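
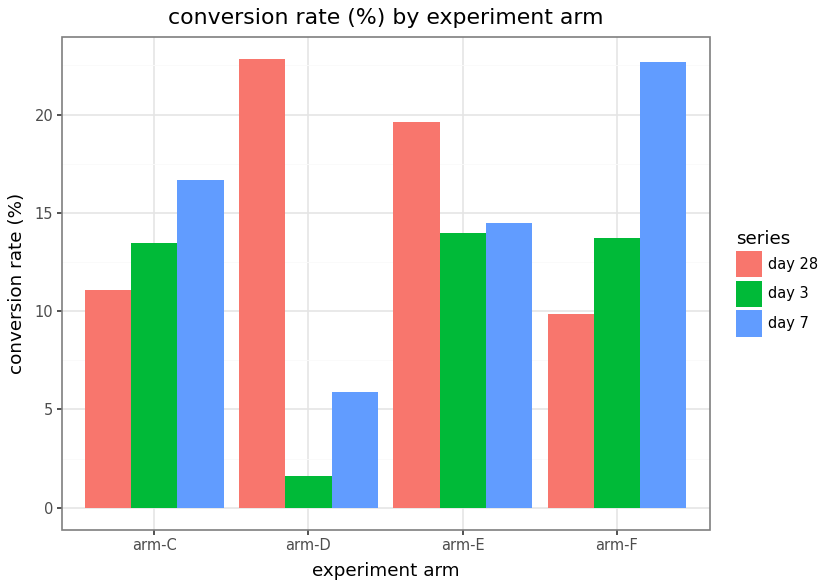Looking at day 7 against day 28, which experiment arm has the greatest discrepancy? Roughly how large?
arm-D: day 7 ≈ 6, day 28 ≈ 22 → gap ≈ 16. Next-largest (arm-F) is only ≈ 12.

arm-D, ≈ 16 %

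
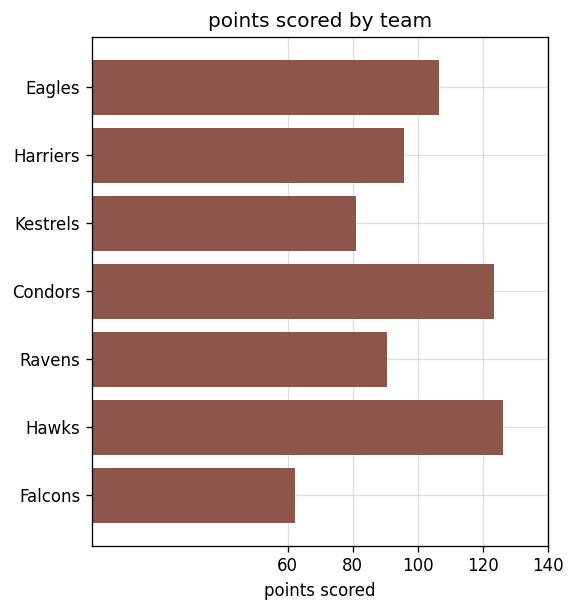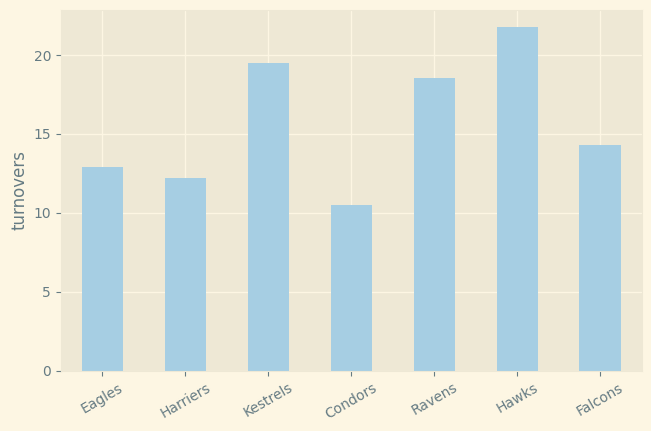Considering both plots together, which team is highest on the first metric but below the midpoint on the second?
Chart 2 median turnovers ≈ 14; below-median teams: Eagles, Harriers, Condors. Among those, Condors has the highest points scored (≈ 120).

Condors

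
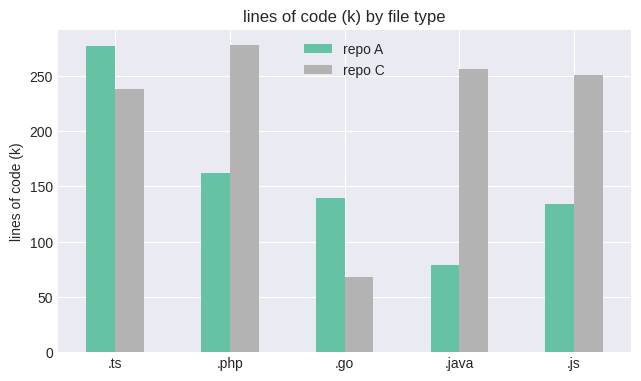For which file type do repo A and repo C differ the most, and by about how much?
.java: repo A ≈ 75, repo C ≈ 250 → gap ≈ 175. Next-largest (.js) is only ≈ 125.

.java, ≈ 175 k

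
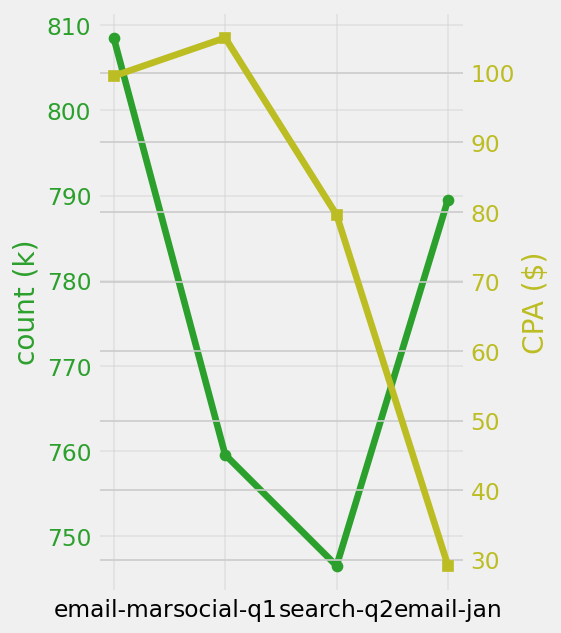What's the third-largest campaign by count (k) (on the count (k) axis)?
Top 4 (on the count (k) axis): email-mar ≈ 810, email-jan ≈ 790, social-q1 ≈ 760, search-q2 ≈ 750.

social-q1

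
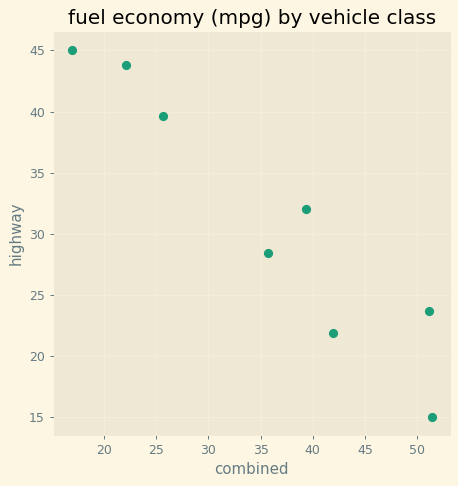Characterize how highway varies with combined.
Points are negatively correlated; strong (|r| ≈ 1.0).

negative, strong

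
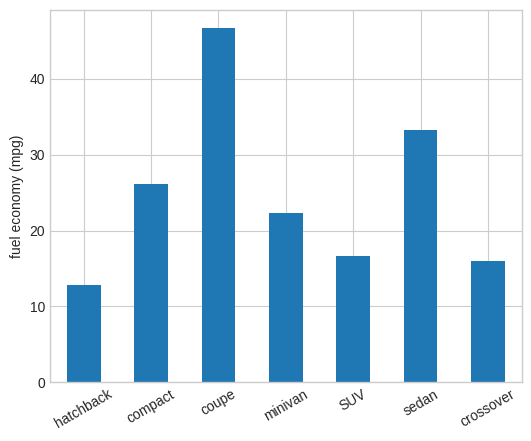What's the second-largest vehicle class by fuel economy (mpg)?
Top 3: coupe ≈ 45, sedan ≈ 35, compact ≈ 25.

sedan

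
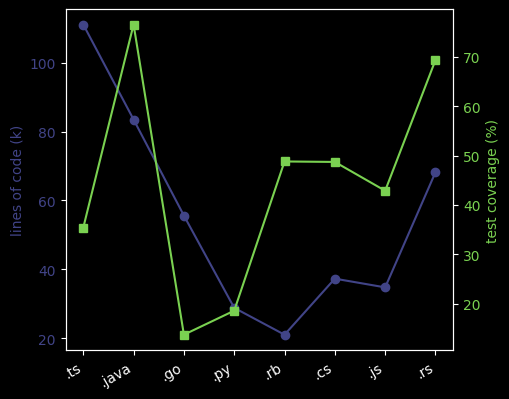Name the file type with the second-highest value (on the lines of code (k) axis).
.java

Top 3 (on the lines of code (k) axis): .ts ≈ 110, .java ≈ 80, .rs ≈ 70.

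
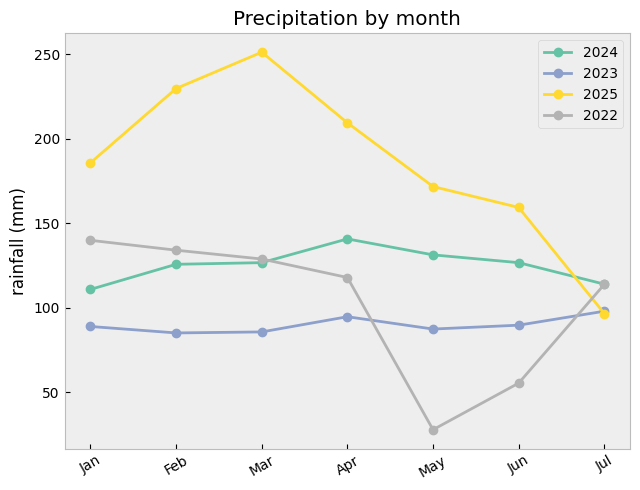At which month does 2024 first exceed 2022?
Mar: 2024 ≈ 120 vs 2022 ≈ 120 (not yet); Apr: 2024 ≈ 140 vs 2022 ≈ 120 (first crossover).

Apr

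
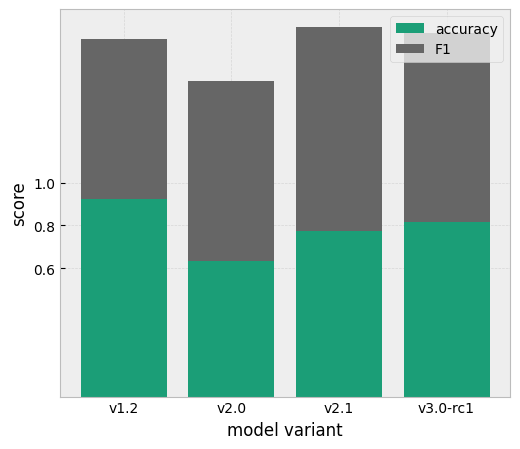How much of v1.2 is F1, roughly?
≈ 0.6

F1 top ≈ 1.6, bottom ≈ 1.0; segment ≈ 0.6.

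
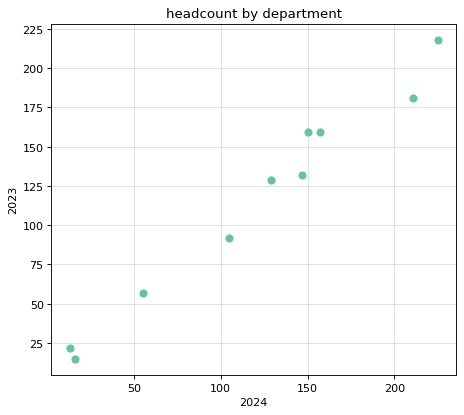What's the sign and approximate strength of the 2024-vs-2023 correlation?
positive, strong

Points are positively correlated; strong (|r| ≈ 1.0).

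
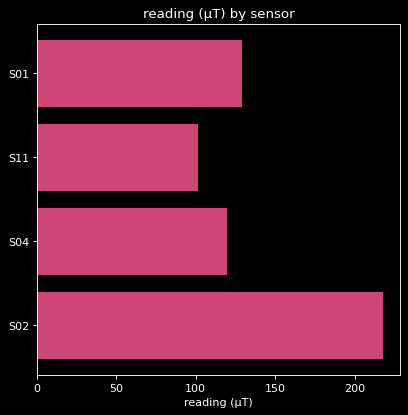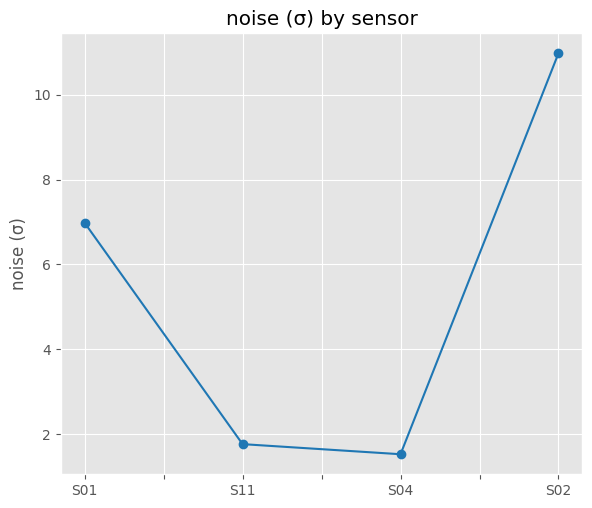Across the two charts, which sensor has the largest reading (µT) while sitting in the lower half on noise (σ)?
S04

Chart 2 median noise (σ) ≈ 4; below-median sensors: S11, S04. Among those, S04 has the highest reading (µT) (≈ 120).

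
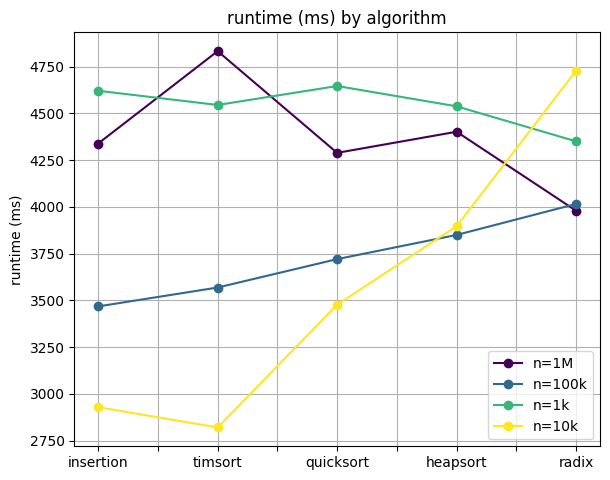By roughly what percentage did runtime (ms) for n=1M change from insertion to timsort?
≈ +9.1%

insertion ≈ 4400, timsort ≈ 4800; (4800 − 4400) / 4400 ≈ +9.1%.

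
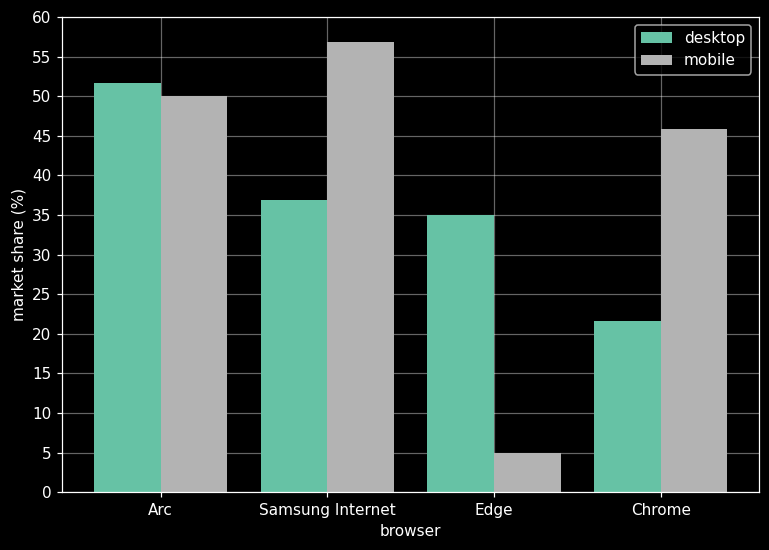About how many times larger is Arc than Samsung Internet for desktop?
≈ 1.43×

Arc ≈ 50, Samsung Internet ≈ 35; 50/35 ≈ 1.43.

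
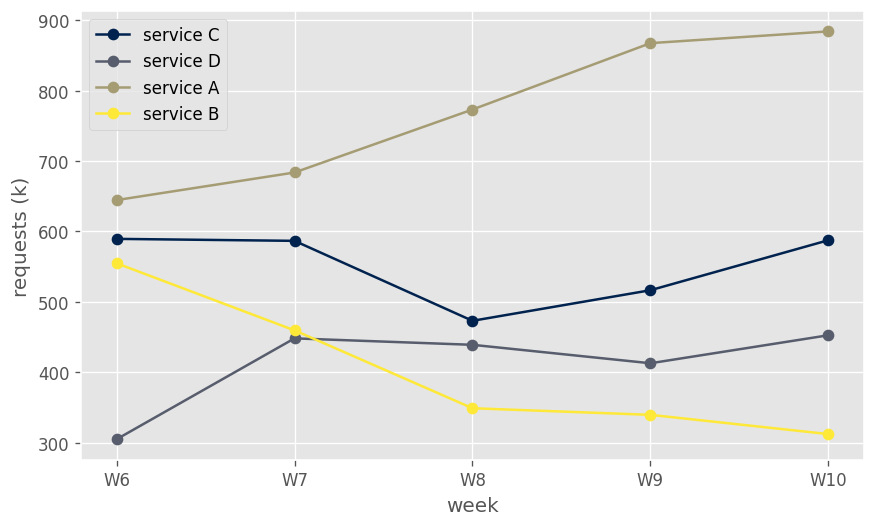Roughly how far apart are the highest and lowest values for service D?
≈ 150

Max W10 ≈ 450, min W6 ≈ 300; range ≈ 150.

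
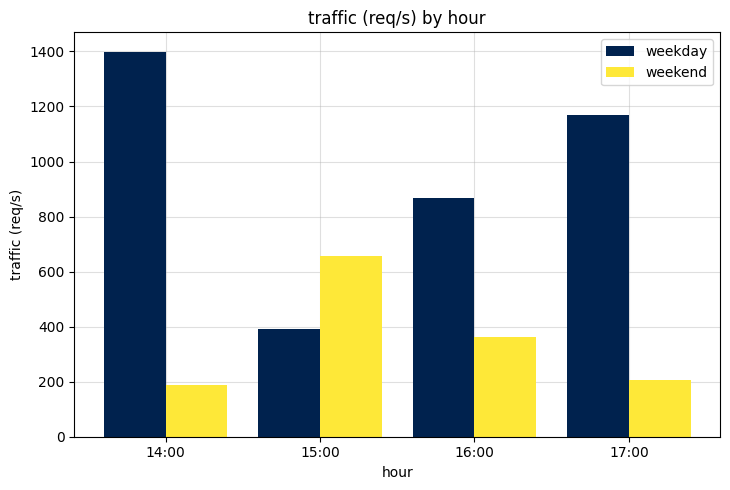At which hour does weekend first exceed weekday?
14:00: weekend ≈ 200 vs weekday ≈ 1400 (not yet); 15:00: weekend ≈ 600 vs weekday ≈ 400 (first crossover).

15:00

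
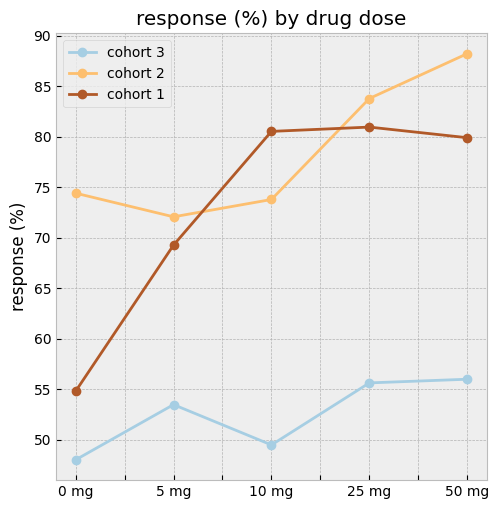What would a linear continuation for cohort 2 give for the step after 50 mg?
Last three: 75, 85, 90 → slope ≈ 7.5/step → next ≈ 97.5.

≈ 97.5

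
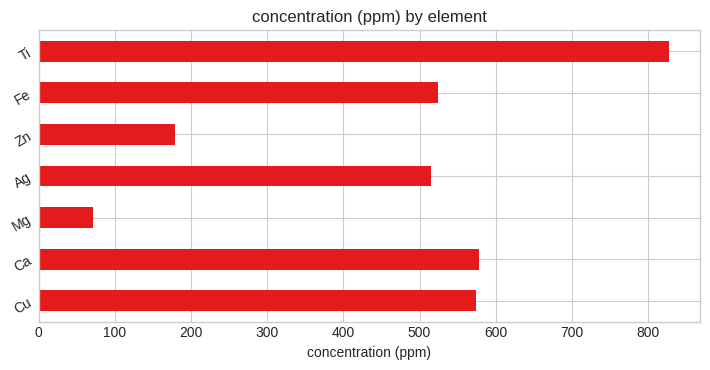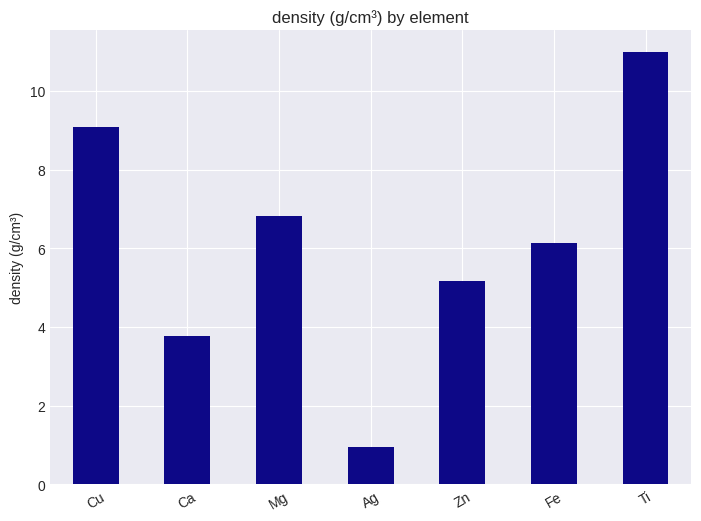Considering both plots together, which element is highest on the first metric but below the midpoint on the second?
Chart 2 median density (g/cm³) ≈ 6; below-median elements: Ca, Ag, Zn. Among those, Ca has the highest concentration (ppm) (≈ 600).

Ca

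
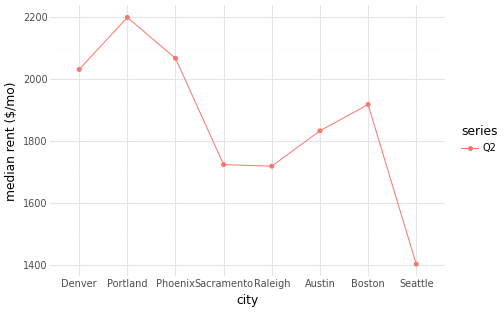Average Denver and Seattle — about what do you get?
≈ 1700

(2000 + 1400) / 2 ≈ 1700.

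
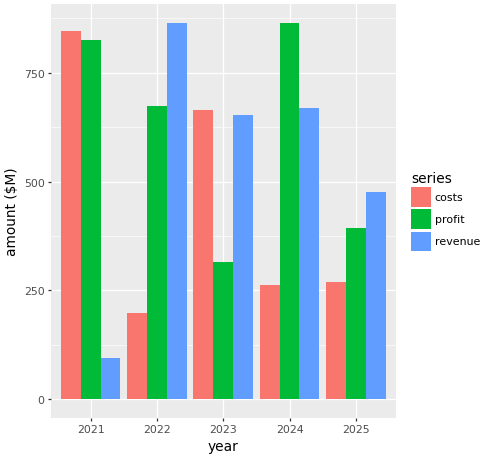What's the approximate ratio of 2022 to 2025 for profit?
≈ 1.75×

2022 ≈ 700, 2025 ≈ 400; 700/400 ≈ 1.75.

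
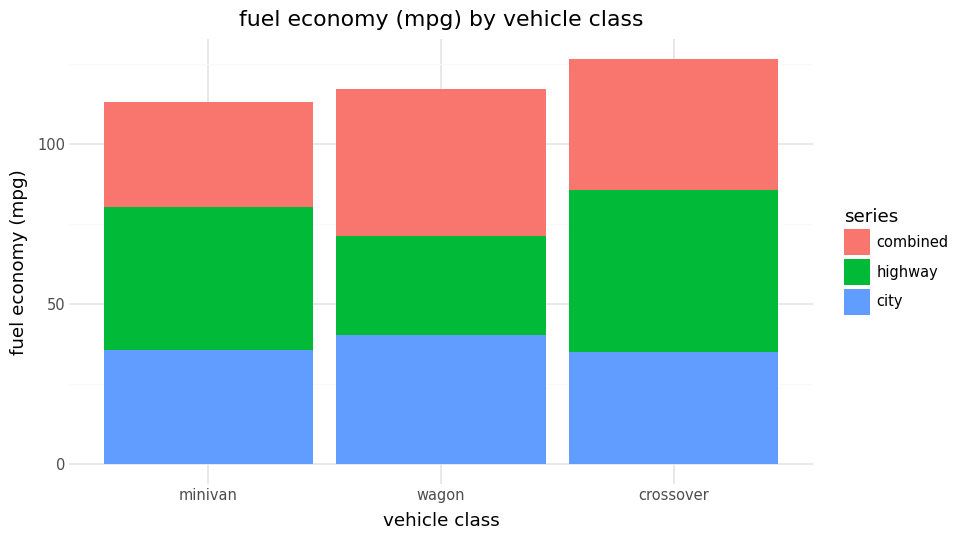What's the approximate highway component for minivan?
≈ 40

highway top ≈ 80, bottom ≈ 40; segment ≈ 40.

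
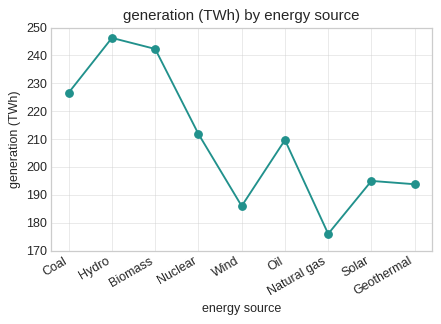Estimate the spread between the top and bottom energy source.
Max Hydro ≈ 250, min Natural gas ≈ 180; range ≈ 70.

≈ 70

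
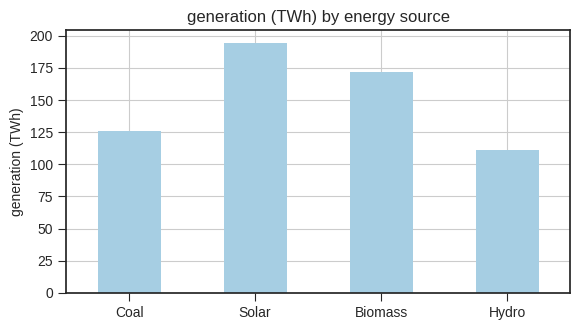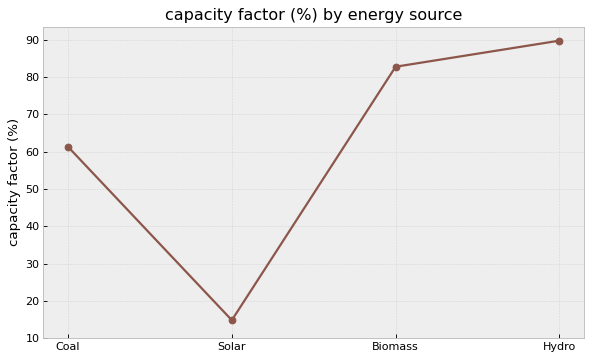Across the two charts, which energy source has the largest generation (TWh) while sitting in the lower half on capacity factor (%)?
Chart 2 median capacity factor (%) ≈ 70; below-median energy sources: Coal, Solar. Among those, Solar has the highest generation (TWh) (≈ 200).

Solar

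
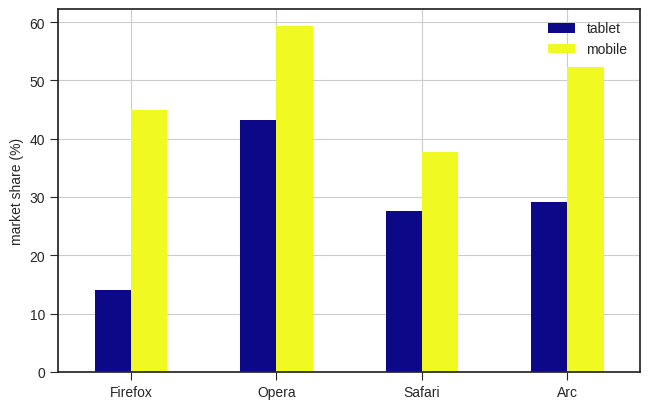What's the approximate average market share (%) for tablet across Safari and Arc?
(30 + 30) / 2 ≈ 30.

≈ 30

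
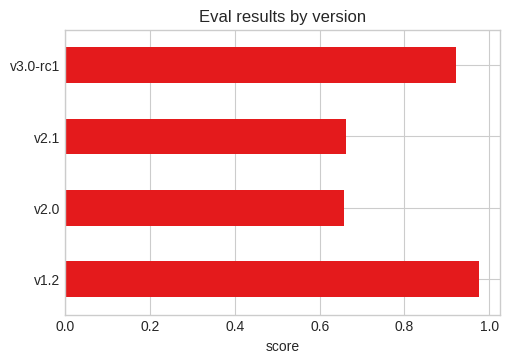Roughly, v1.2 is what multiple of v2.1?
≈ 1.43×

v1.2 ≈ 1.0, v2.1 ≈ 0.7; 1.0/0.7 ≈ 1.43.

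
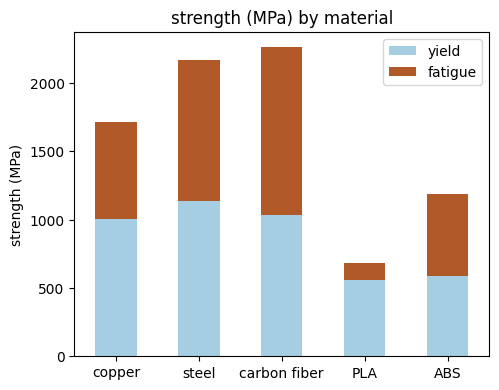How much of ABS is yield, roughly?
≈ 600

yield top ≈ 600, bottom ≈ 0; segment ≈ 600.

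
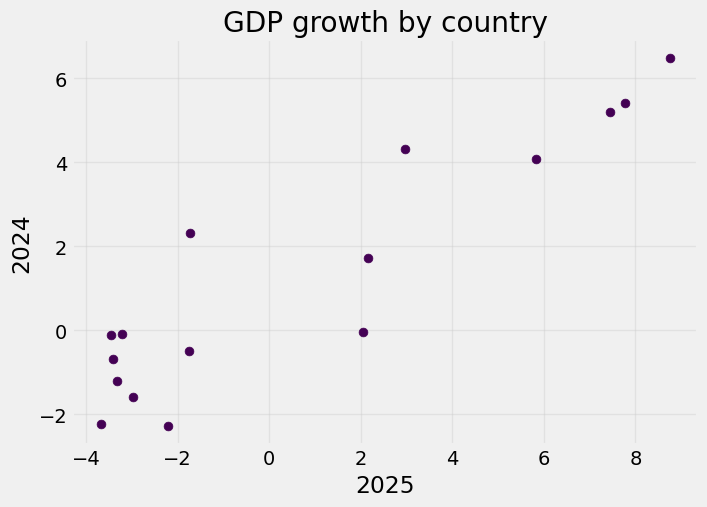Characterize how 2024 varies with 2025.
positive, strong

Points are positively correlated; strong (|r| ≈ 0.9).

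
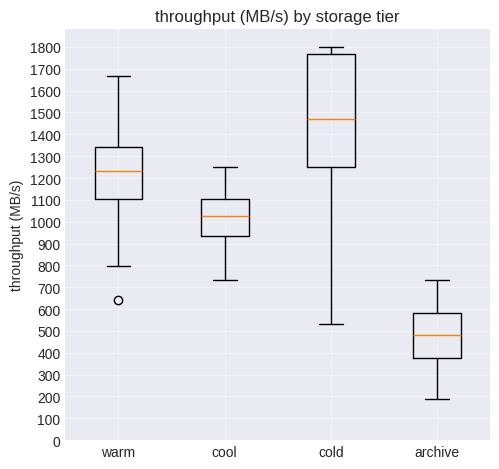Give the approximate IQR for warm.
≈ 200

Q3 ≈ 1300, Q1 ≈ 1100; IQR ≈ 200.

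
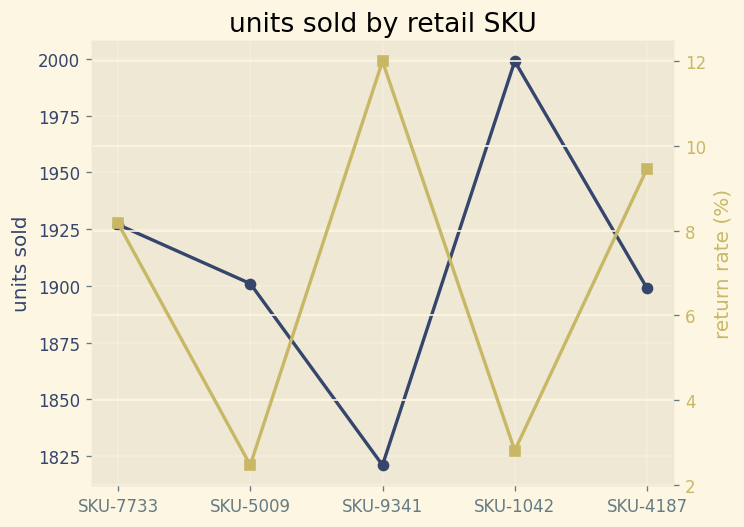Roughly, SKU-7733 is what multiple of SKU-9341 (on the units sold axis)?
≈ 1.05×

SKU-7733 ≈ 1920, SKU-9341 ≈ 1820; 1920/1820 ≈ 1.05.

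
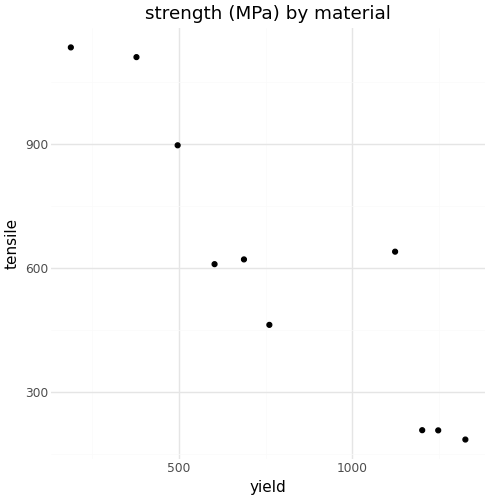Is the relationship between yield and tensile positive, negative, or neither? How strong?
negative, strong

Points are negatively correlated; strong (|r| ≈ 0.9).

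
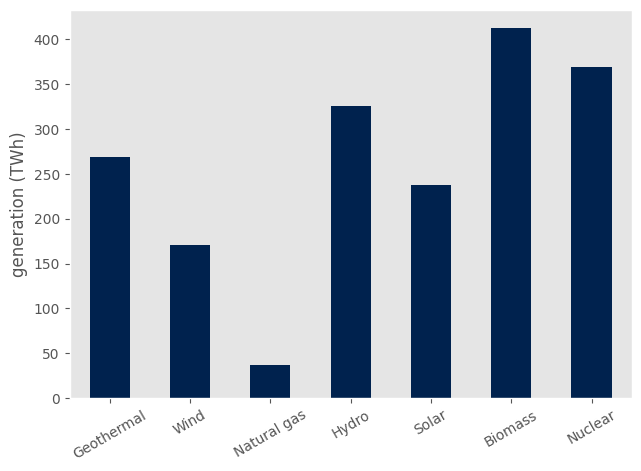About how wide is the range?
Max Biomass ≈ 400, min Natural gas ≈ 50; range ≈ 350.

≈ 350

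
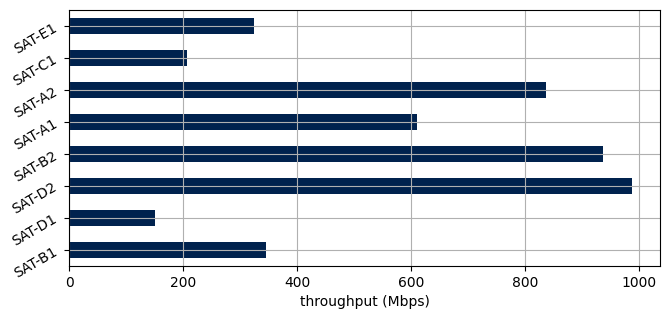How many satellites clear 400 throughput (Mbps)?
Above 400: SAT-D2, SAT-B2, SAT-A1, SAT-A2.

4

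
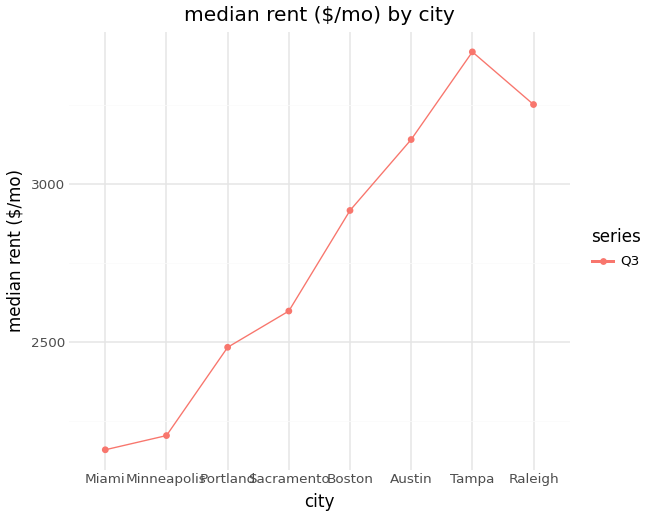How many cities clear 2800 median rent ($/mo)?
Above 2800: Boston, Austin, Tampa, Raleigh.

4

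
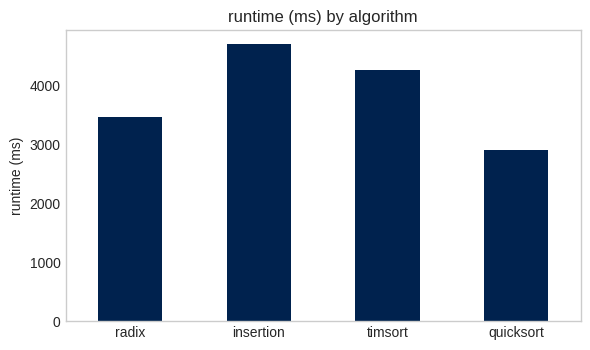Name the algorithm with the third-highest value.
radix

Top 4: insertion ≈ 4500, timsort ≈ 4000, radix ≈ 3500, quicksort ≈ 3000.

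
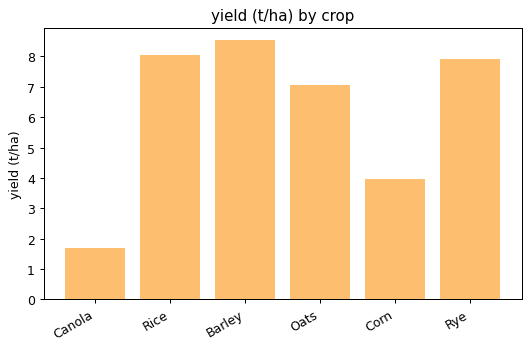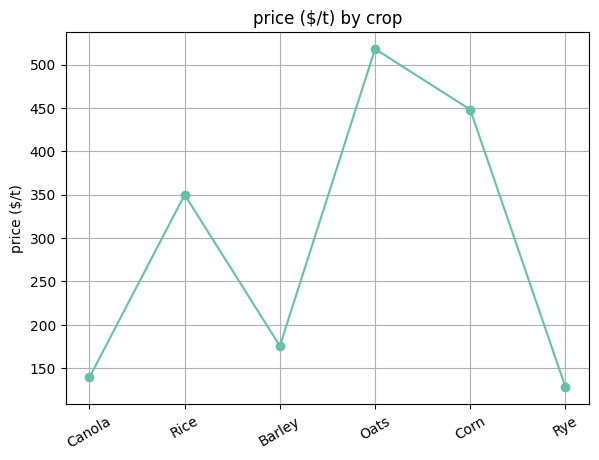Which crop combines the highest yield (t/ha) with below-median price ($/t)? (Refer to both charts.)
Chart 2 median price ($/t) ≈ 250; below-median crops: Canola, Barley, Rye. Among those, Barley has the highest yield (t/ha) (≈ 9).

Barley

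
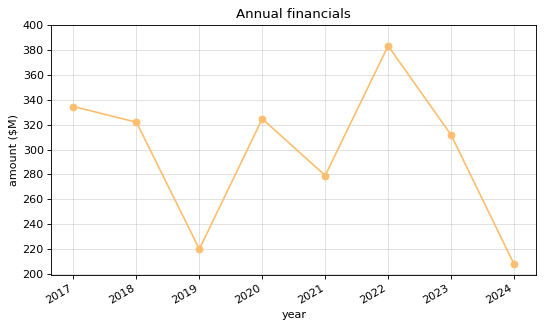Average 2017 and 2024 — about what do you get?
(340 + 200) / 2 ≈ 270.

≈ 270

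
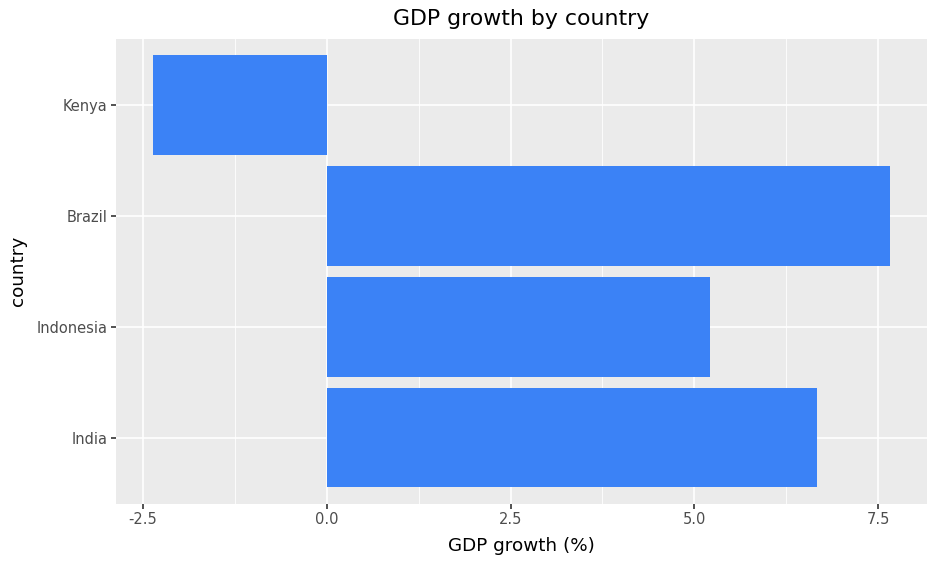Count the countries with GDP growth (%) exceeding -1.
3

Above -1: India, Indonesia, Brazil.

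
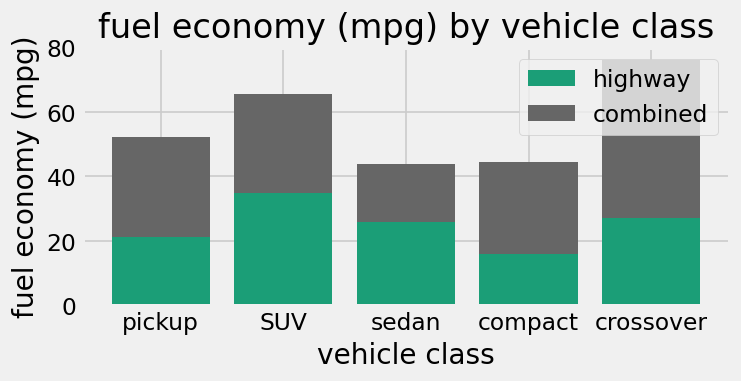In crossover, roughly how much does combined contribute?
combined top ≈ 80, bottom ≈ 30; segment ≈ 50.

≈ 50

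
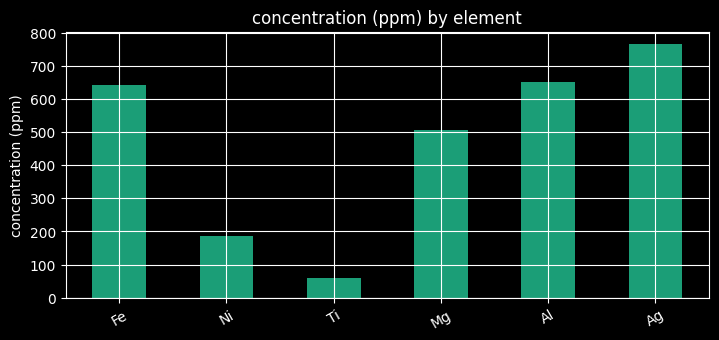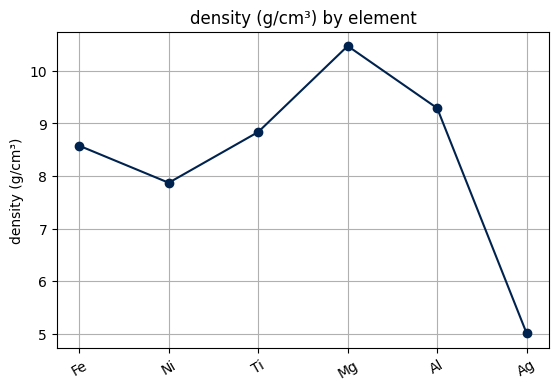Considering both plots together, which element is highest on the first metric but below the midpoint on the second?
Ag

Chart 2 median density (g/cm³) ≈ 9; below-median elements: Fe, Ni, Ag. Among those, Ag has the highest concentration (ppm) (≈ 800).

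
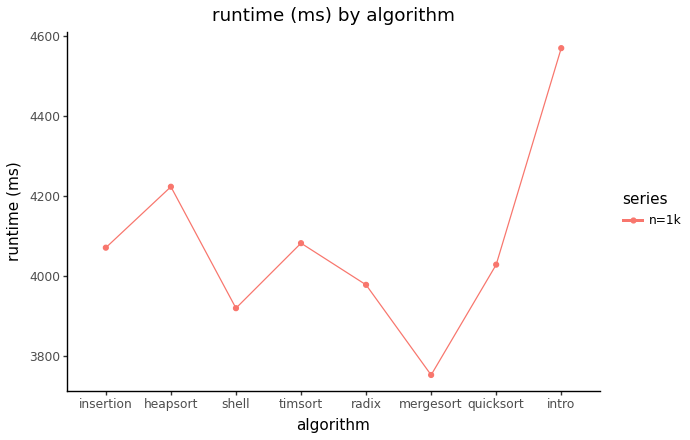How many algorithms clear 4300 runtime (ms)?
Above 4300: intro.

1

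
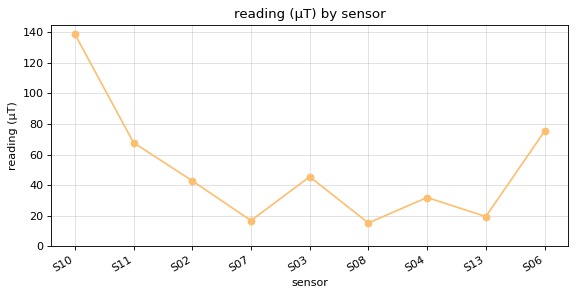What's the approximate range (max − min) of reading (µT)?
Max S10 ≈ 140, min S08 ≈ 20; range ≈ 120.

≈ 120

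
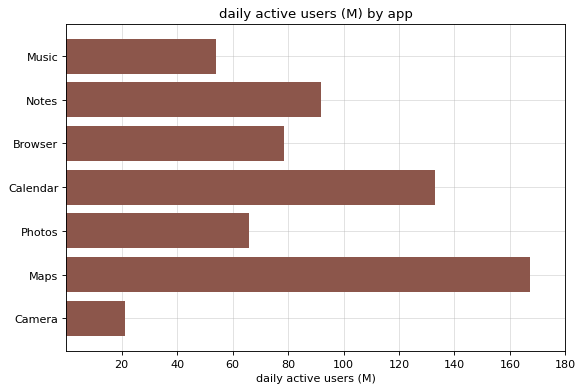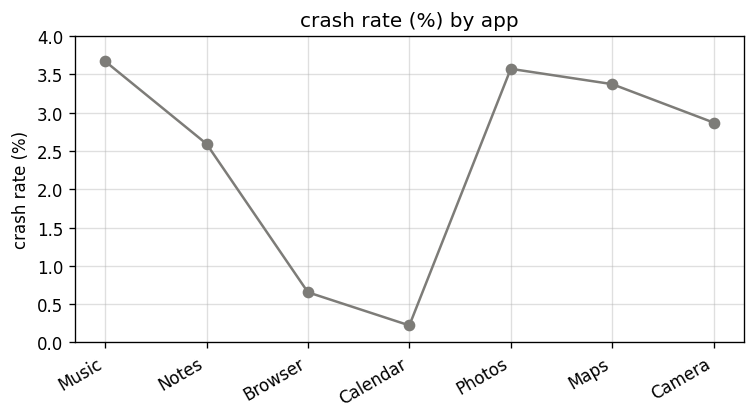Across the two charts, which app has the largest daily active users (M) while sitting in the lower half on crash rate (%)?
Chart 2 median crash rate (%) ≈ 3; below-median apps: Notes, Browser, Calendar. Among those, Calendar has the highest daily active users (M) (≈ 140).

Calendar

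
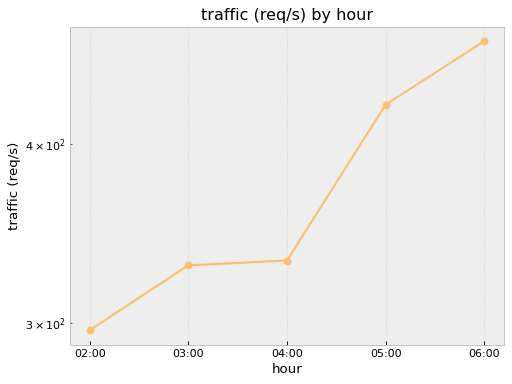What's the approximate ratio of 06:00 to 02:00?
≈ 1.6×

06:00 ≈ 480, 02:00 ≈ 300; 480/300 ≈ 1.6.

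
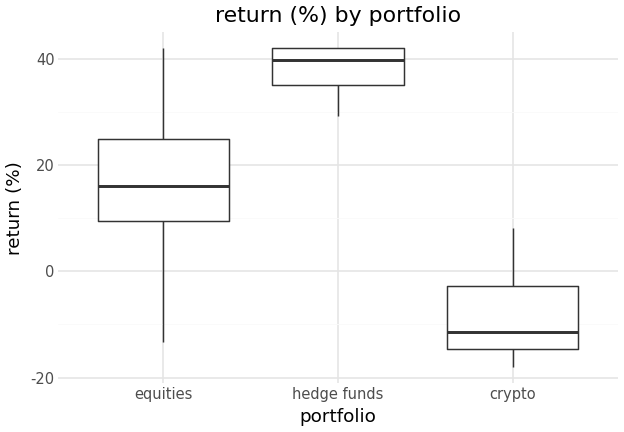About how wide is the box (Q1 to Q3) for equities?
Q3 ≈ 25, Q1 ≈ 10; IQR ≈ 15.

≈ 15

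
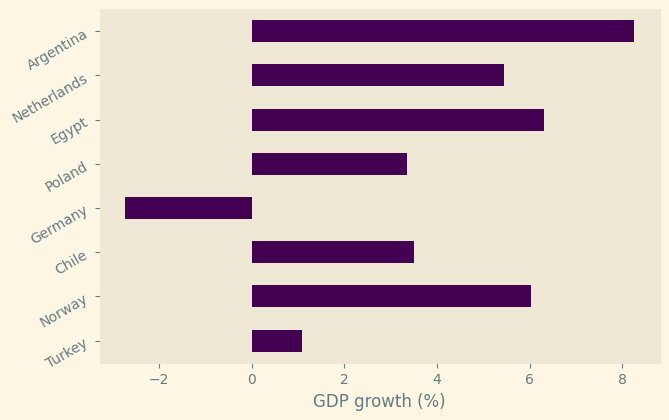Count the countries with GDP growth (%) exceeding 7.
1

Above 7: Argentina.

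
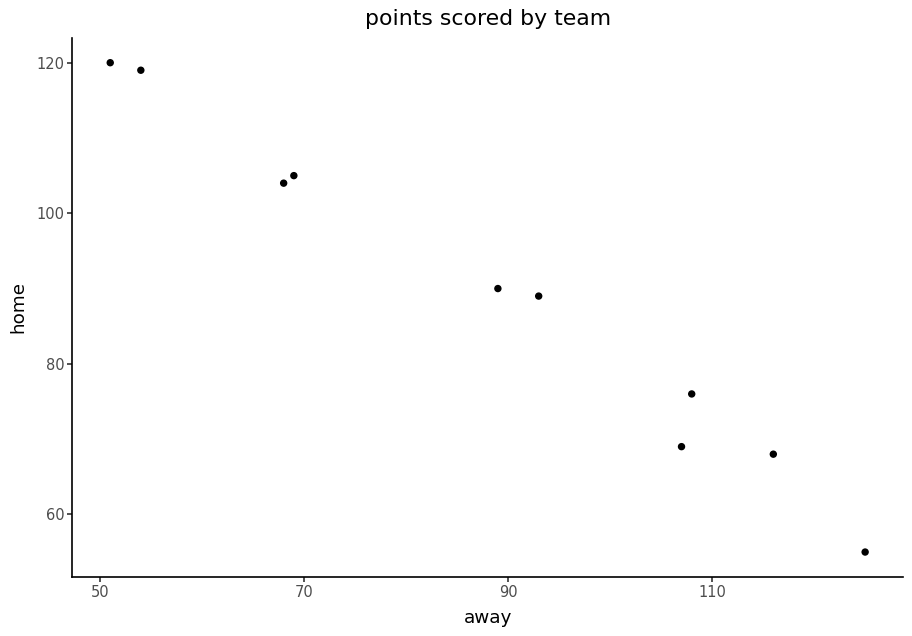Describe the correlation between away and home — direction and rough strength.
negative, strong

Points are negatively correlated; strong (|r| ≈ 1.0).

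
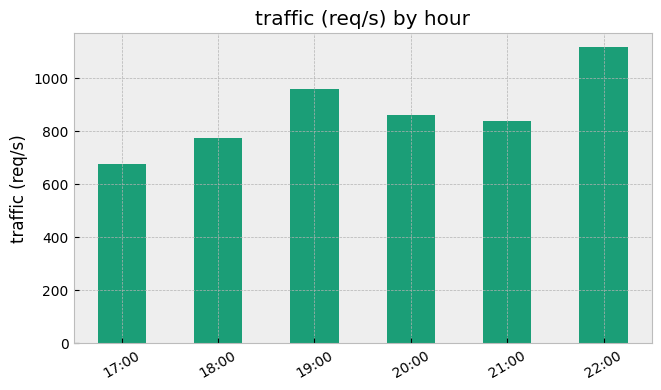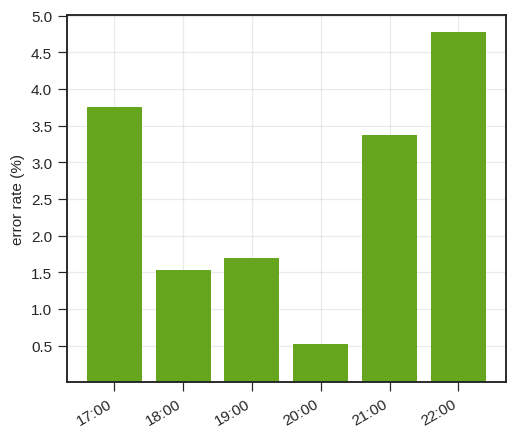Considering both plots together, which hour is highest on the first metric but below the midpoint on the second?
19:00

Chart 2 median error rate (%) ≈ 2.5; below-median hours: 18:00, 19:00, 20:00. Among those, 19:00 has the highest traffic (req/s) (≈ 1000).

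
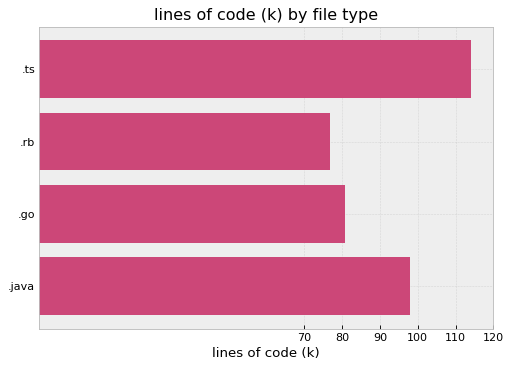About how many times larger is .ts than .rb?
≈ 1.38×

.ts ≈ 110, .rb ≈ 80; 110/80 ≈ 1.38.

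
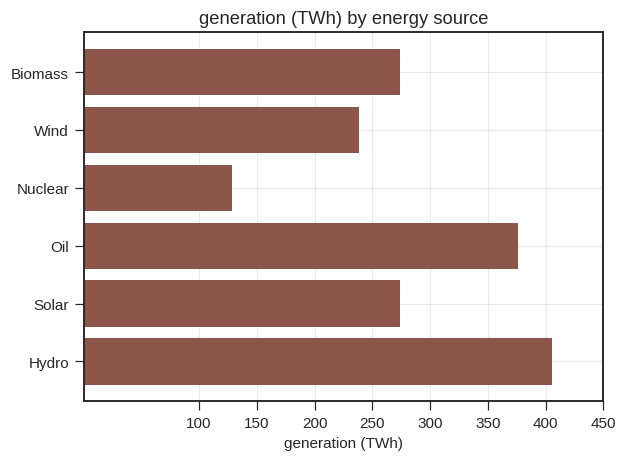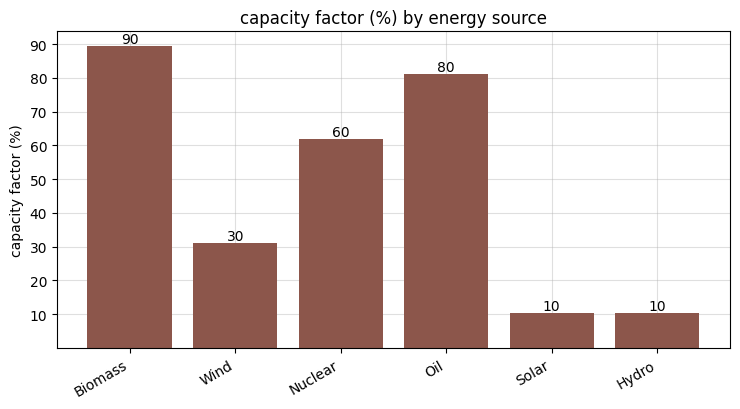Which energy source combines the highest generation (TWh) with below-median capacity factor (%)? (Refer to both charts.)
Hydro

Chart 2 median capacity factor (%) ≈ 50; below-median energy sources: Wind, Solar, Hydro. Among those, Hydro has the highest generation (TWh) (≈ 400).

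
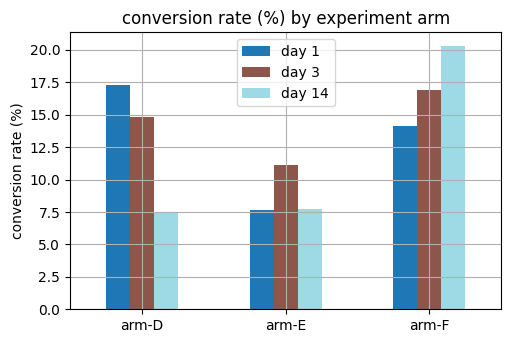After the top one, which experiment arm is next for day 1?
arm-F

Top 3 for day 1: arm-D ≈ 18, arm-F ≈ 14, arm-E ≈ 8.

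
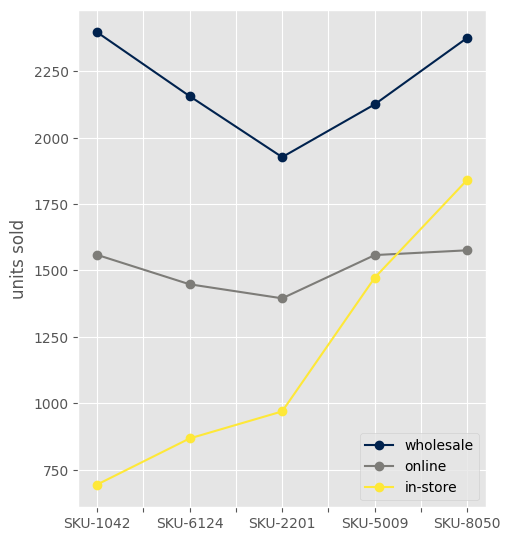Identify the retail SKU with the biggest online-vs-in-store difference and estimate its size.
SKU-1042: online ≈ 1600, in-store ≈ 600 → gap ≈ 1000. Next-largest (SKU-6124) is only ≈ 600.

SKU-1042, ≈ 1000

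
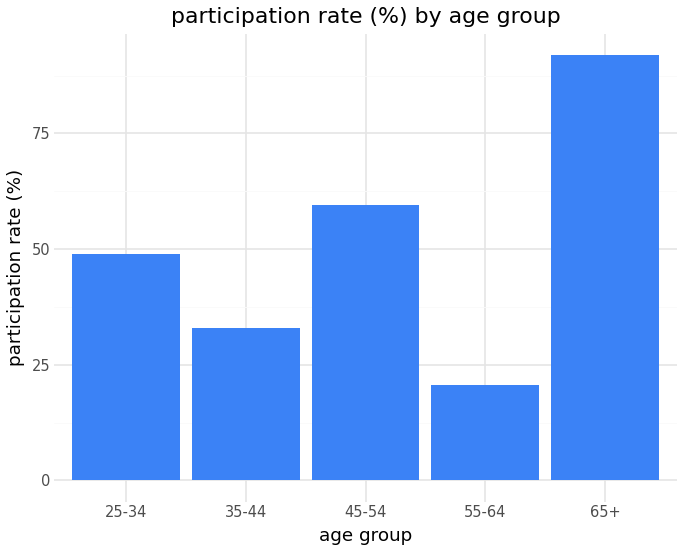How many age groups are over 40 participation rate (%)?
Above 40: 25-34, 45-54, 65+.

3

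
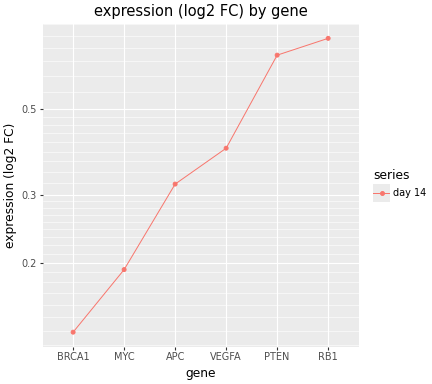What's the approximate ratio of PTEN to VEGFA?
≈ 1.75×

PTEN ≈ 0.7, VEGFA ≈ 0.4; 0.7/0.4 ≈ 1.75.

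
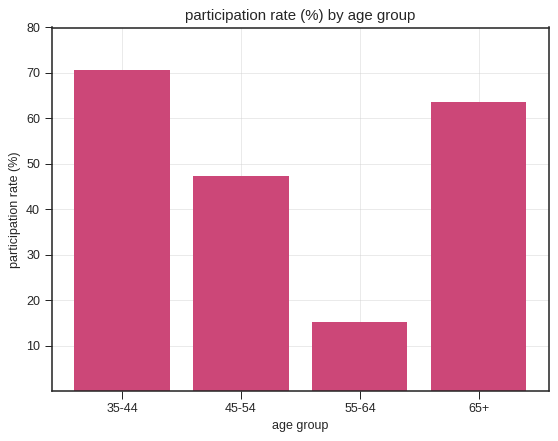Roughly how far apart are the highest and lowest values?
Max 35-44 ≈ 70, min 55-64 ≈ 20; range ≈ 50.

≈ 50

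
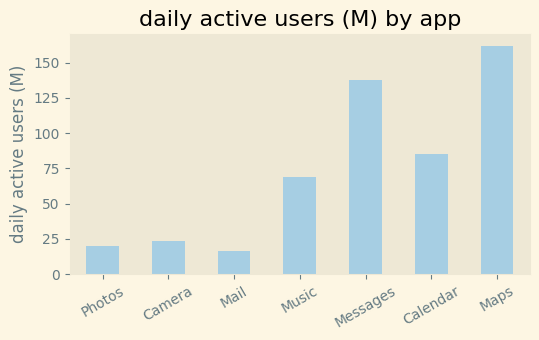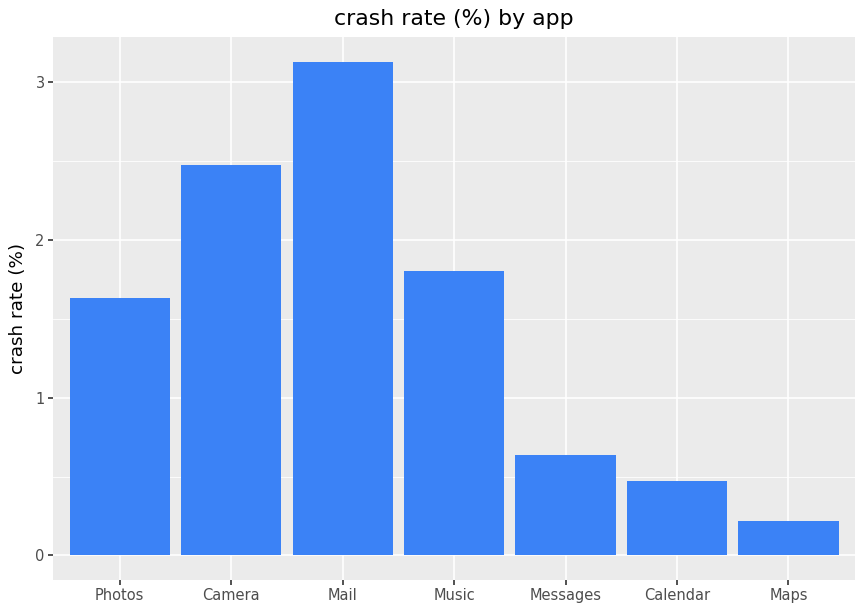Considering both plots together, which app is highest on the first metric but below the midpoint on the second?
Maps

Chart 2 median crash rate (%) ≈ 1.5; below-median apps: Messages, Calendar, Maps. Among those, Maps has the highest daily active users (M) (≈ 160).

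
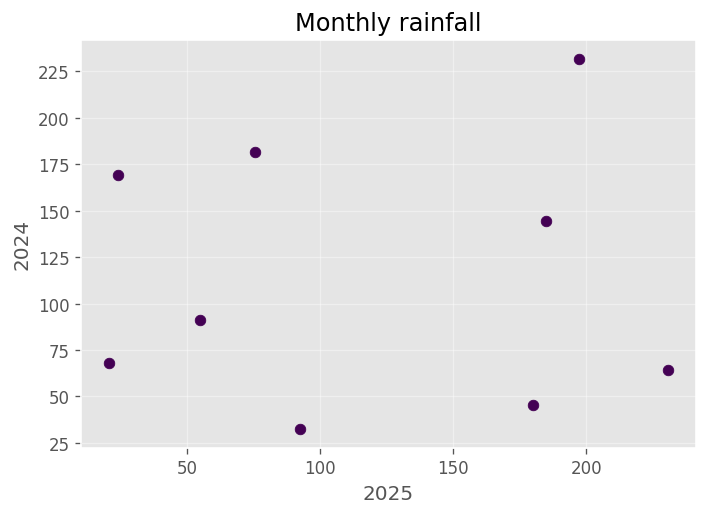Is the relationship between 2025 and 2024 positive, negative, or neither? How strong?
Points are roughly uncorrelated; weak (|r| ≈ 0.0).

no clear correlation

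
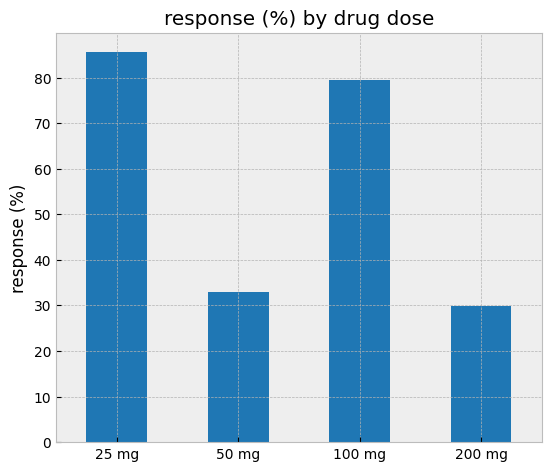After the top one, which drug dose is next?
100 mg

Top 3: 25 mg ≈ 90, 100 mg ≈ 80, 50 mg ≈ 30.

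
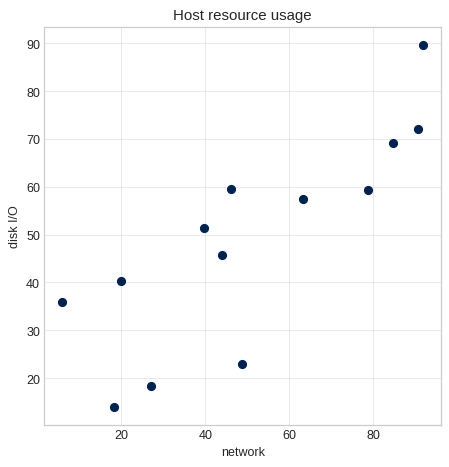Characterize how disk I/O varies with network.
Points are positively correlated; strong (|r| ≈ 0.8).

positive, strong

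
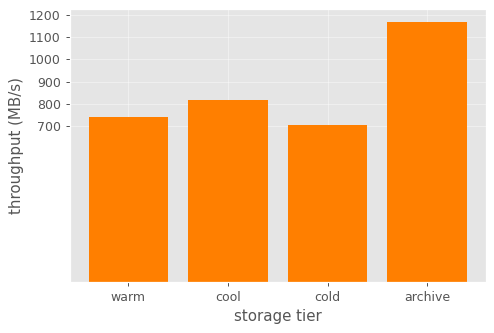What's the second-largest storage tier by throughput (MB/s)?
cool

Top 3: archive ≈ 1200, cool ≈ 800, warm ≈ 700.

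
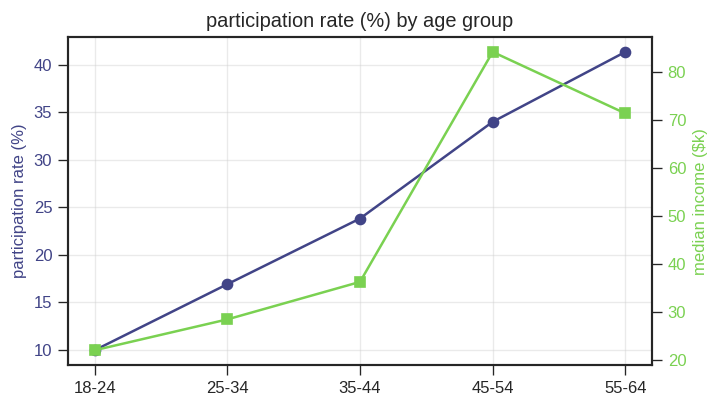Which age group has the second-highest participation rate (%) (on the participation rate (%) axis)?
Top 3 (on the participation rate (%) axis): 55-64 ≈ 40, 45-54 ≈ 35, 35-44 ≈ 25.

45-54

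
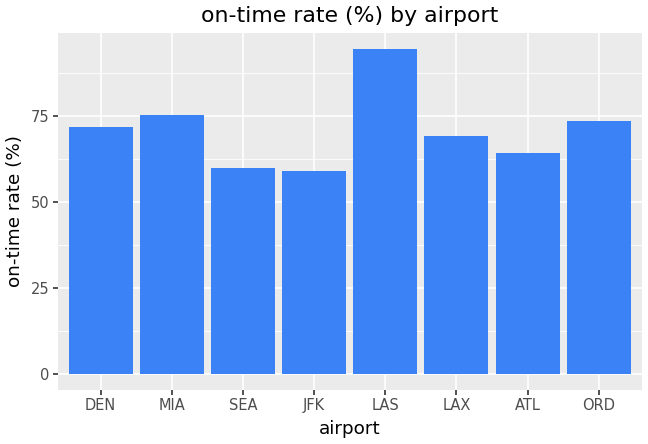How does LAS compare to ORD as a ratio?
≈ 1.29×

LAS ≈ 90, ORD ≈ 70; 90/70 ≈ 1.29.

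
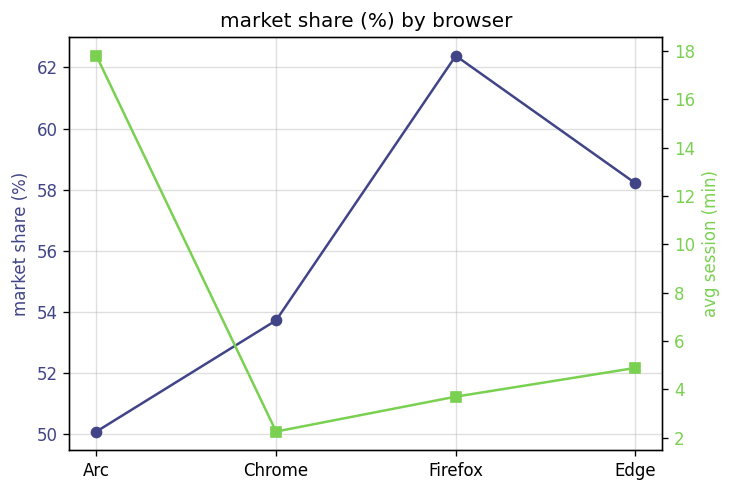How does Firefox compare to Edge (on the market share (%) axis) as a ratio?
Firefox ≈ 62, Edge ≈ 58; 62/58 ≈ 1.07.

≈ 1.07×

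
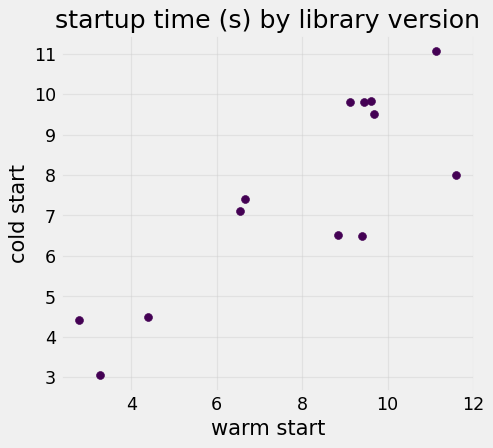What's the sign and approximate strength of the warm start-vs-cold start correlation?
positive, strong

Points are positively correlated; strong (|r| ≈ 0.8).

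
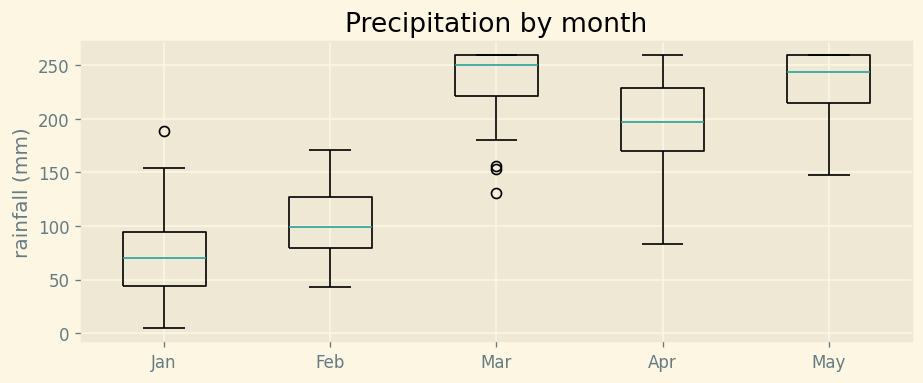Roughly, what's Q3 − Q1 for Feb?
≈ 40

Q3 ≈ 120, Q1 ≈ 80; IQR ≈ 40.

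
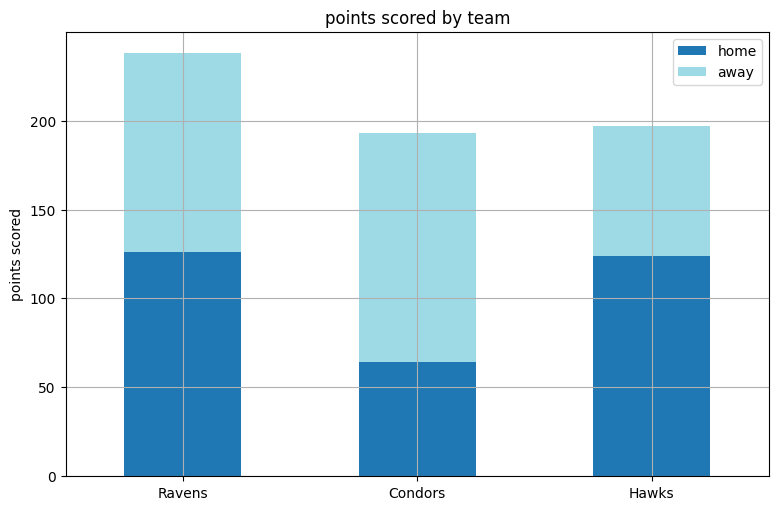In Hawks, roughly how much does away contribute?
≈ 80

away top ≈ 200, bottom ≈ 120; segment ≈ 80.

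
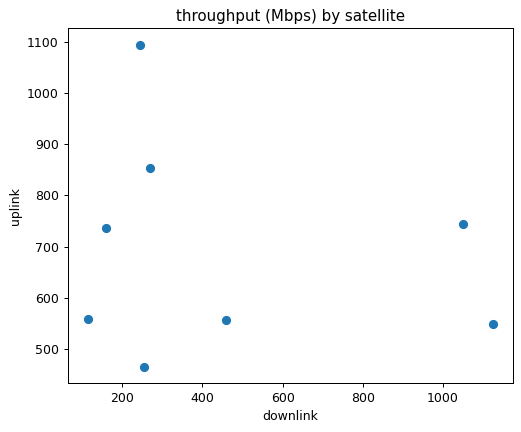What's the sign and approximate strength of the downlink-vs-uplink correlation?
no clear correlation

Points are roughly uncorrelated; weak (|r| ≈ 0.2).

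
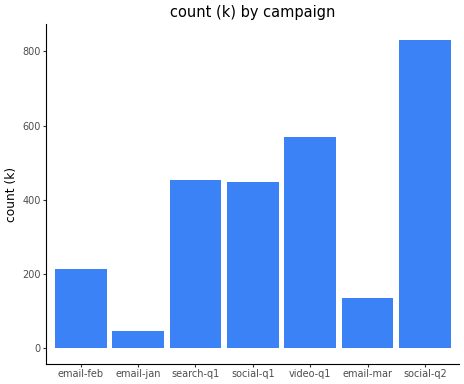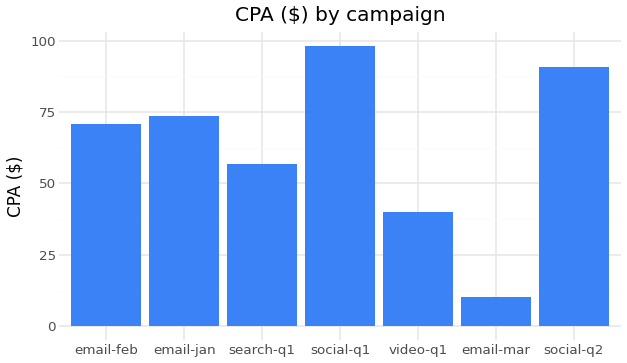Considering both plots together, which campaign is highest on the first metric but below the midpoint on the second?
video-q1

Chart 2 median CPA ($) ≈ 70; below-median campaigns: search-q1, video-q1, email-mar. Among those, video-q1 has the highest count (k) (≈ 600).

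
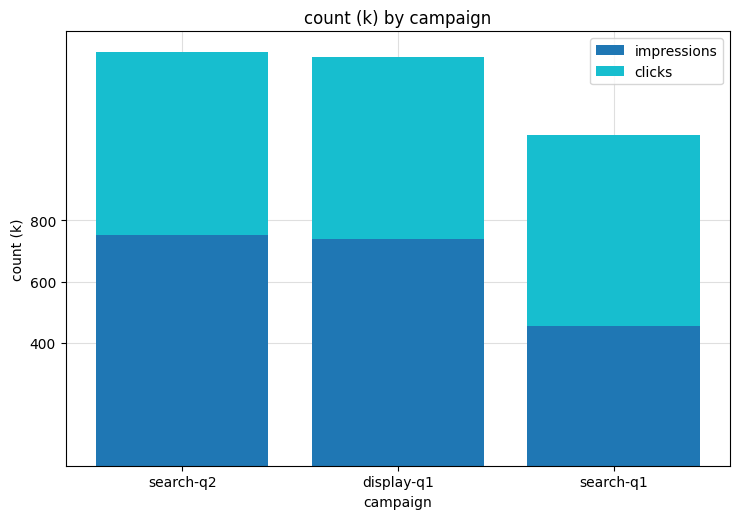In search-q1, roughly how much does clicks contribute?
≈ 600

clicks top ≈ 1000, bottom ≈ 400; segment ≈ 600.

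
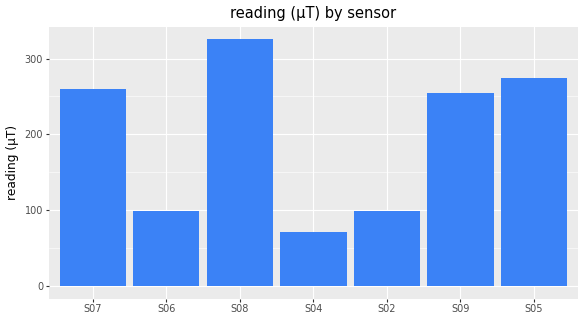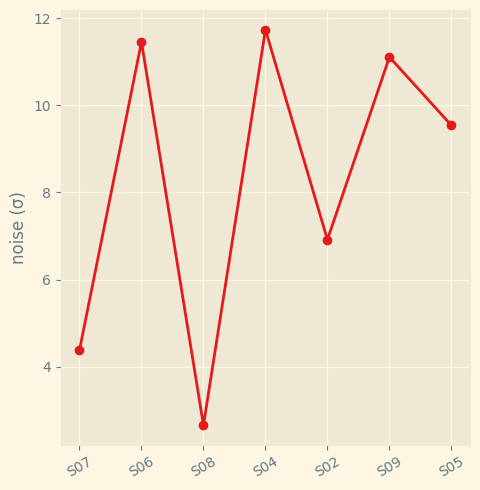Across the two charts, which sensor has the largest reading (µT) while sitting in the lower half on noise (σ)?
S08

Chart 2 median noise (σ) ≈ 10; below-median sensors: S07, S08, S02. Among those, S08 has the highest reading (µT) (≈ 350).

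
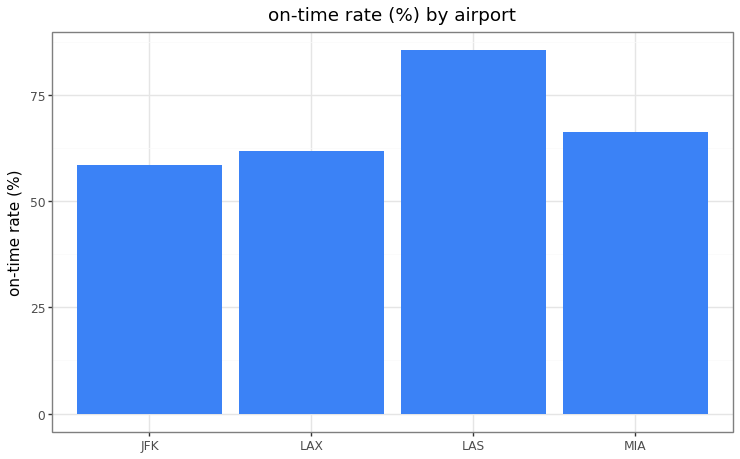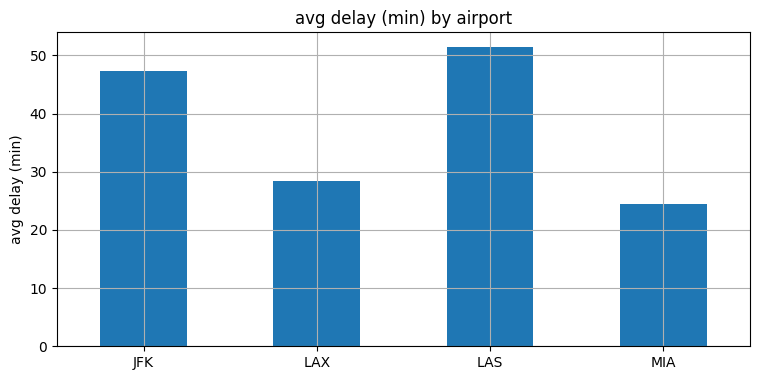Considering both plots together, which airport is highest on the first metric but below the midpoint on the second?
MIA

Chart 2 median avg delay (min) ≈ 40; below-median airports: LAX, MIA. Among those, MIA has the highest on-time rate (%) (≈ 70).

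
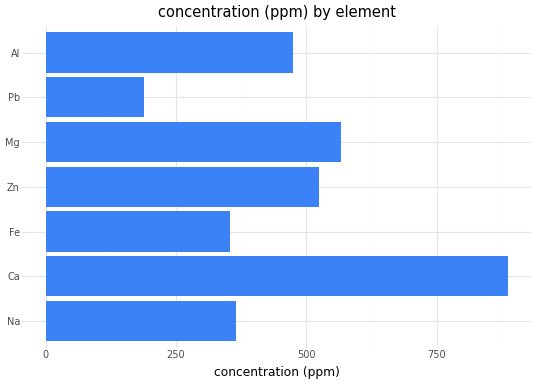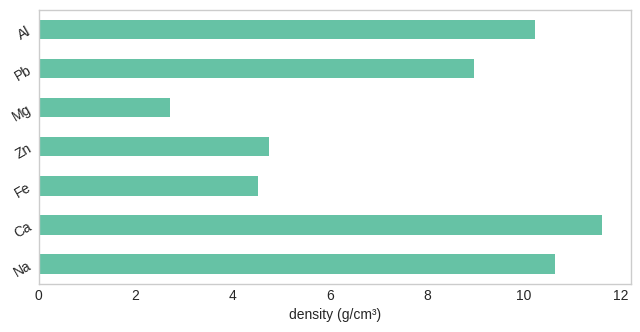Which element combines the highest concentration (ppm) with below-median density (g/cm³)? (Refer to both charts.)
Mg

Chart 2 median density (g/cm³) ≈ 8; below-median elements: Fe, Zn, Mg. Among those, Mg has the highest concentration (ppm) (≈ 600).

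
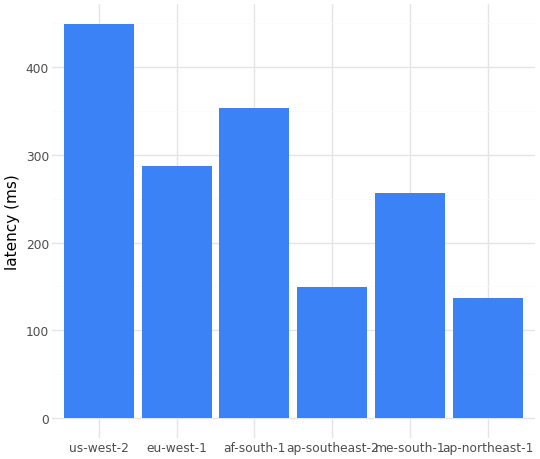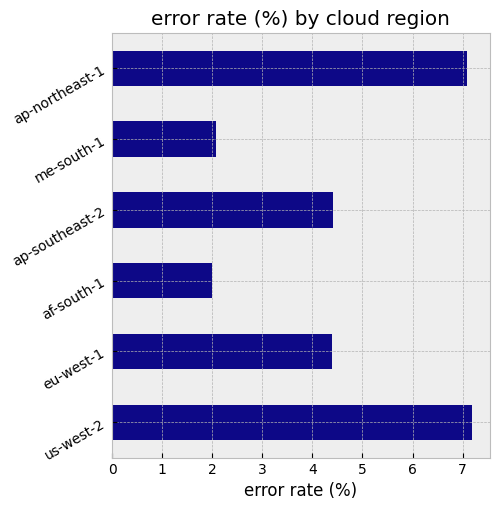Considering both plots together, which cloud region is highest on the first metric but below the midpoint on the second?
af-south-1

Chart 2 median error rate (%) ≈ 4; below-median cloud regions: eu-west-1, af-south-1, me-south-1. Among those, af-south-1 has the highest latency (ms) (≈ 350).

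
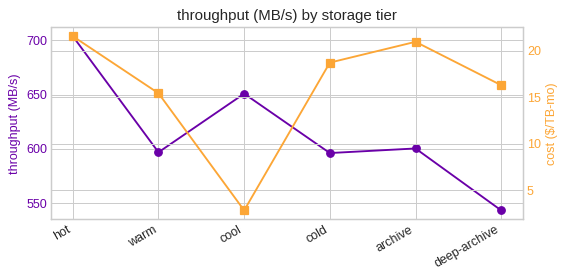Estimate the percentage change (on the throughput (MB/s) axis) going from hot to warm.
≈ -14.3%

hot ≈ 700, warm ≈ 600; (600 − 700) / 700 ≈ -14.3%.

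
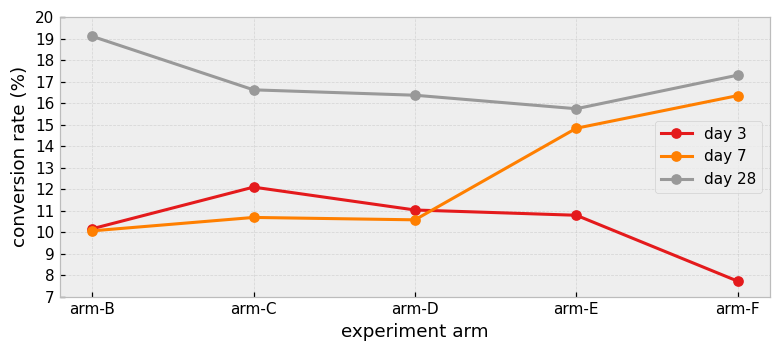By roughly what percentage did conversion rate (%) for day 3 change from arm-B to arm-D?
≈ +10%

arm-B ≈ 10, arm-D ≈ 11; (11 − 10) / 10 ≈ +10%.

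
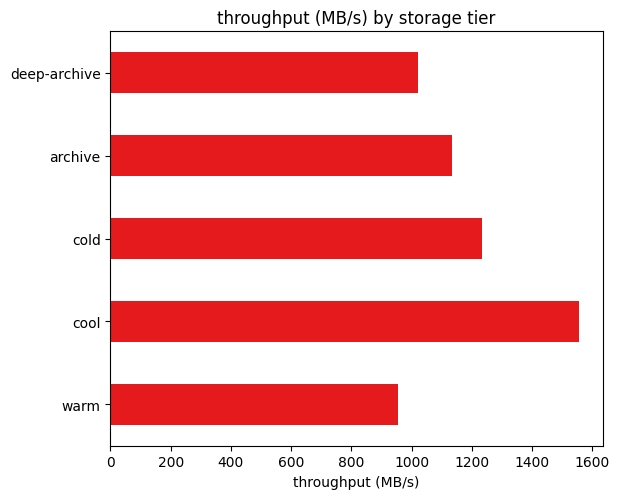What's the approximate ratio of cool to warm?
≈ 1.6×

cool ≈ 1600, warm ≈ 1000; 1600/1000 ≈ 1.6.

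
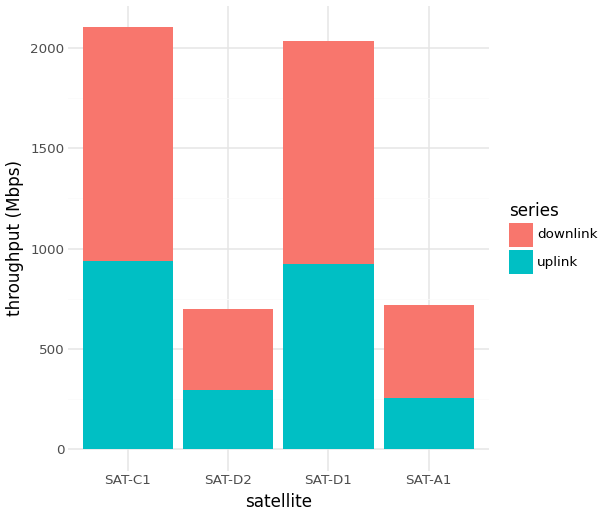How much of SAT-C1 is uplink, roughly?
uplink top ≈ 1000, bottom ≈ 0; segment ≈ 1000.

≈ 1000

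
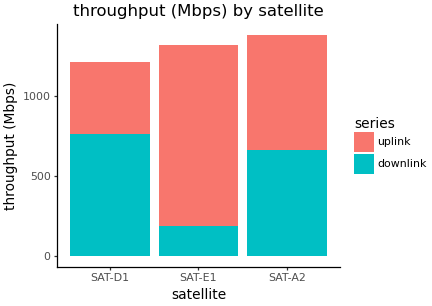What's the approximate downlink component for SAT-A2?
downlink top ≈ 600, bottom ≈ 0; segment ≈ 600.

≈ 600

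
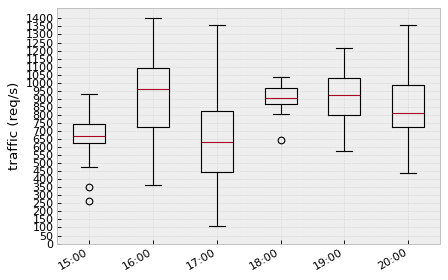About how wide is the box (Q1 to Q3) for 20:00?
Q3 ≈ 1000, Q1 ≈ 700; IQR ≈ 300.

≈ 300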